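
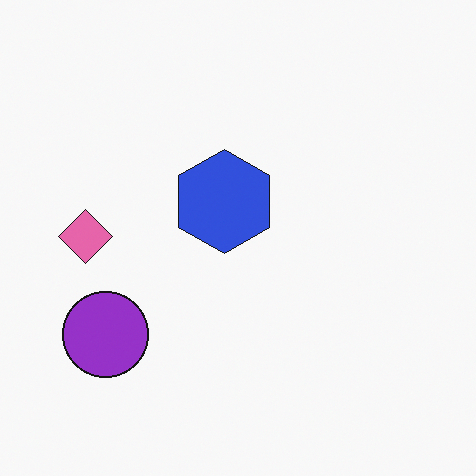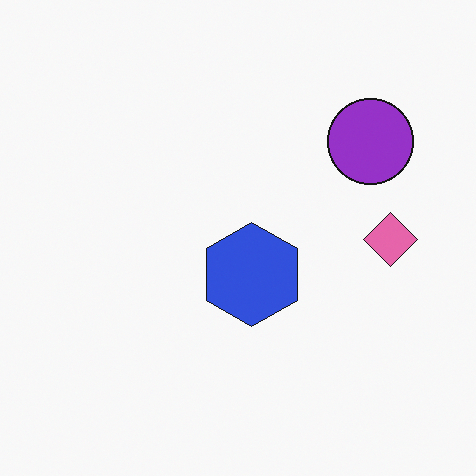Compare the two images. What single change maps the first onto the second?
The transformation is: rotated 180°.

The purple circle sits in the bottom-left of the first image and the top-right of the second — consistent with a whole-image 180° rotation.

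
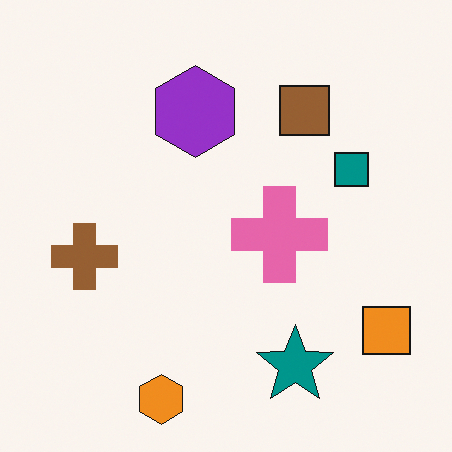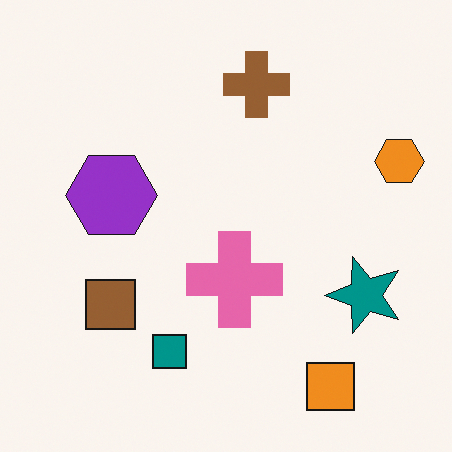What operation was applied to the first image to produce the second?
The image was transposed (reflected across the top-left ↔ bottom-right diagonal).

Shapes have swapped their row and column positions — what was in the top-right is now in the bottom-left — a diagonal reflection.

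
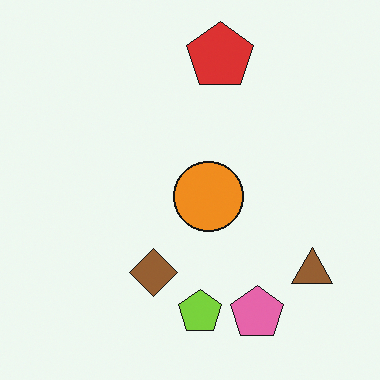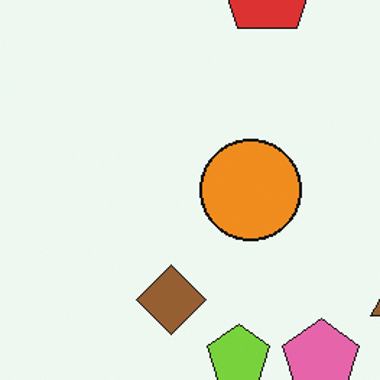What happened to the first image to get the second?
The image was cropped slightly and scaled back up.

The visible shapes are larger and the field of view is narrower; shapes near the original edges may be partly or wholly outside the frame — a crop-and-rescale.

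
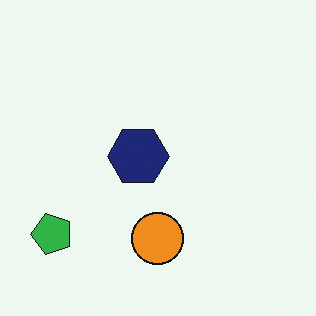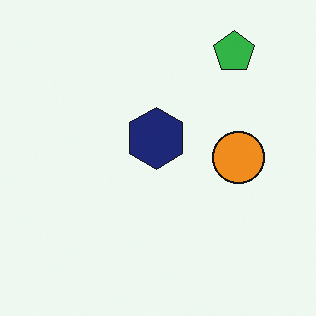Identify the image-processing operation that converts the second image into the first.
It was transposed (reflected across the top-left ↔ bottom-right diagonal).

Shapes have swapped their row and column positions — what was in the top-right is now in the bottom-left — a diagonal reflection.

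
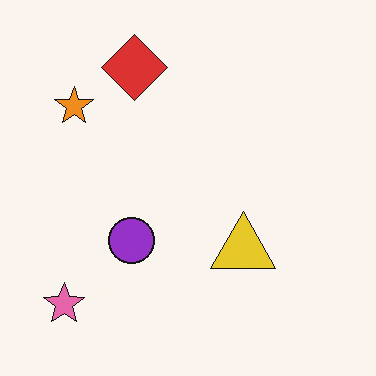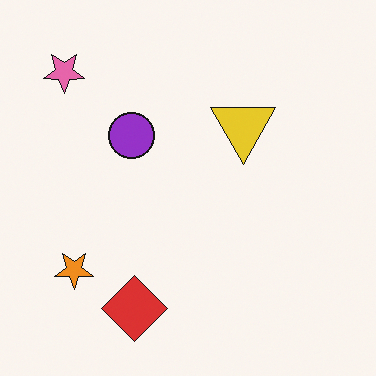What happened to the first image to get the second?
The image was flipped vertically (top ↔ bottom).

The red diamond is in the top of the first image and the bottom of the second — shapes on opposite sides of the horizontal midline have swapped in a mirror flip.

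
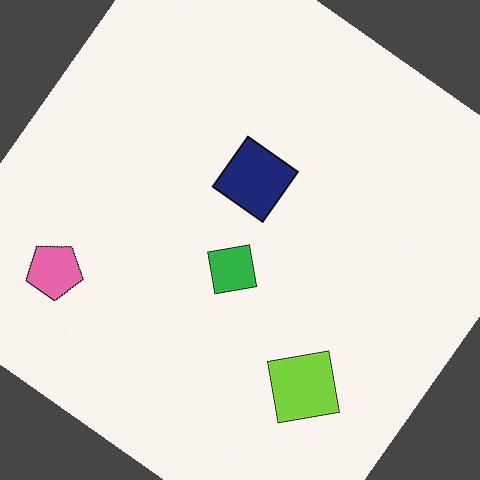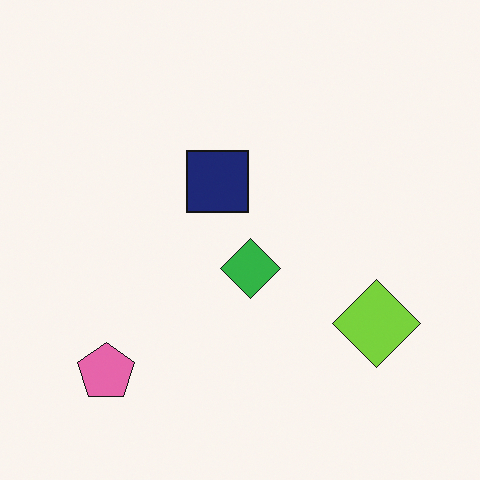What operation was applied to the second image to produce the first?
The first image is the second rotated clockwise by a large amount — several tens of degrees.

Every shape is tilted by the same angle and the image corners show triangular fill wedges — a whole-image rotation by a non-right angle.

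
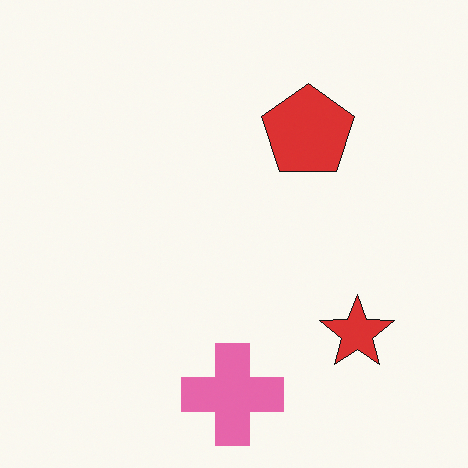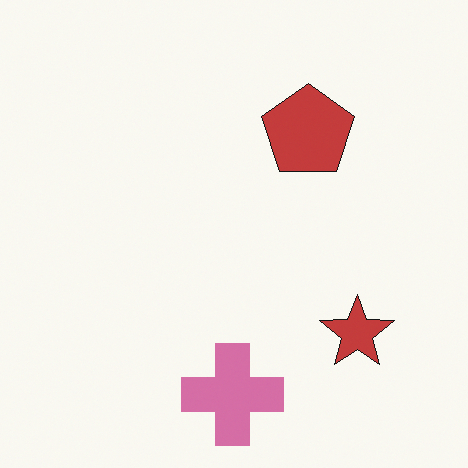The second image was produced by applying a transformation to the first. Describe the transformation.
Slightly desaturated.

All colors are more muted and greyish — a global saturation change.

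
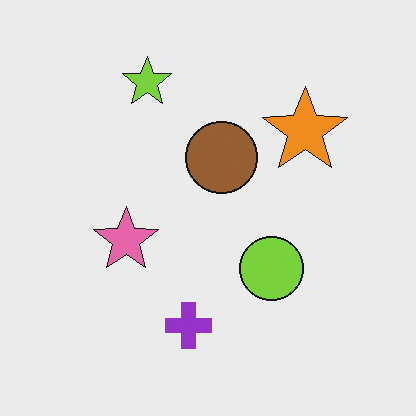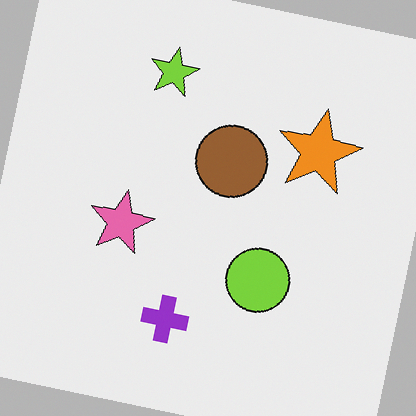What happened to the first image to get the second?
The transformation is: rotated clockwise by a small amount.

Every shape is tilted by the same angle and the image corners show triangular fill wedges — a whole-image rotation by a non-right angle.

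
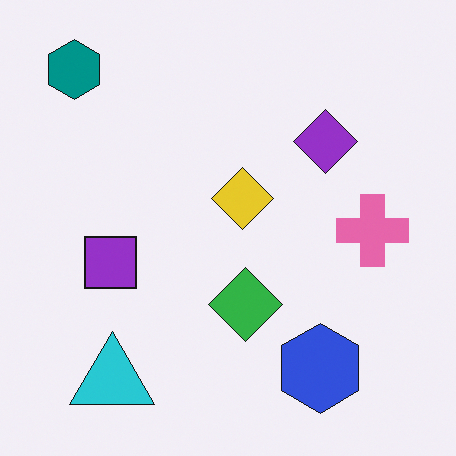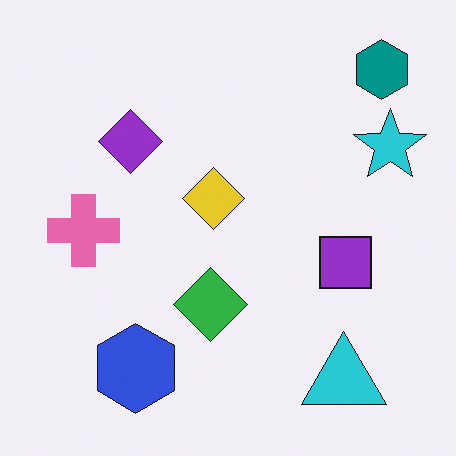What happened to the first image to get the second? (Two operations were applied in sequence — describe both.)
The transformation is: flipped horizontally (left ↔ right), then overlaid with an additional cyan star.

The teal hexagon is in the top-left of the first image and the top-right of the second — shapes on opposite sides of the vertical midline have swapped in a mirror flip. A cyan star appears in the second image that is absent from the first.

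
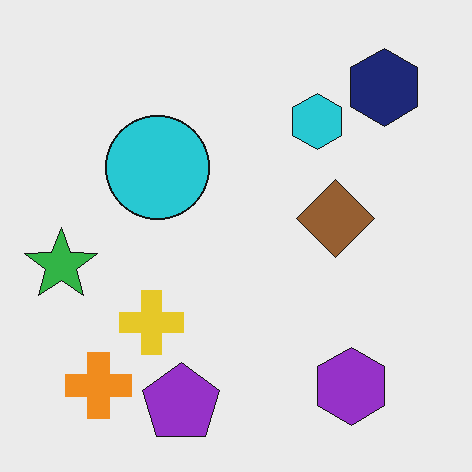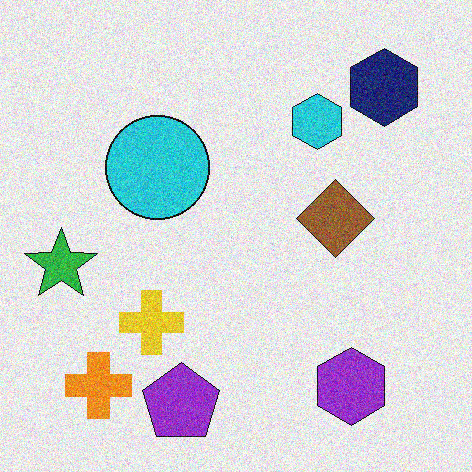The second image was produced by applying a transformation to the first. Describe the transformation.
The transformation is: degraded with visible gaussian noise.

Random speckle covers the whole image, including the flat background.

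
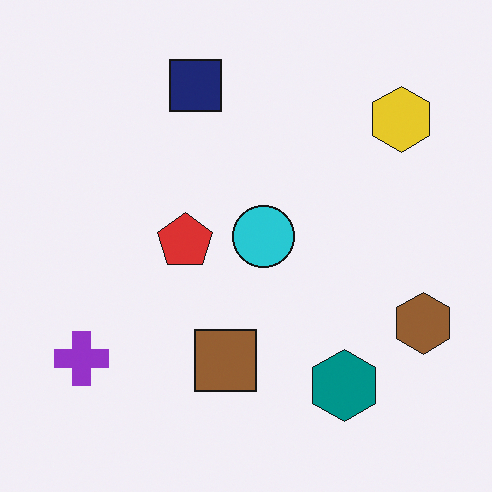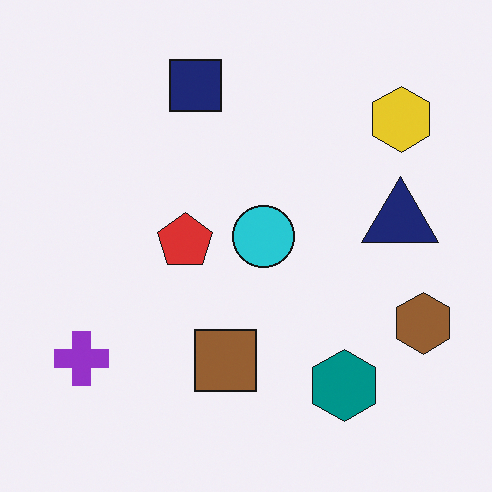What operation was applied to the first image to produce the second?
The transformation is: overlaid with an additional navy triangle.

A navy triangle appears in the second image that is absent from the first.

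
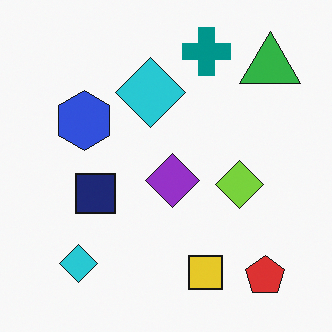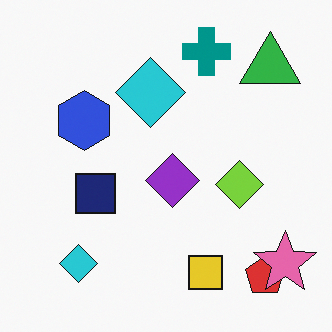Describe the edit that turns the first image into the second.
Overlaid with an additional pink star.

A pink star appears in the second image that is absent from the first.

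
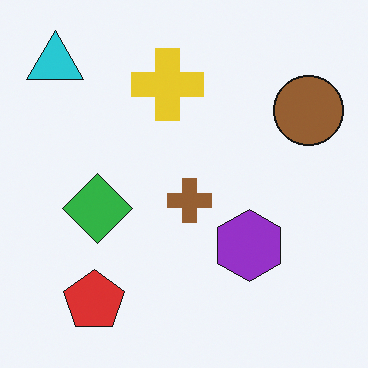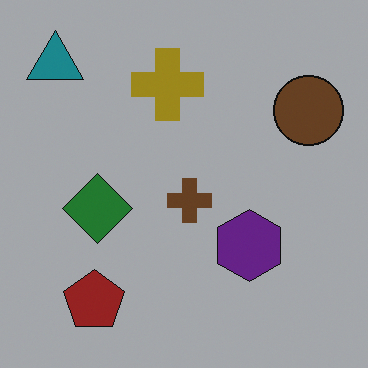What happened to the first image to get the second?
The second image is the first substantially darkened.

Every pixel — background and shapes alike — is uniformly darkened.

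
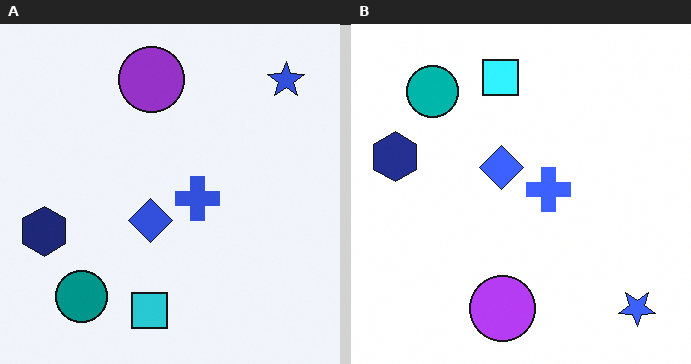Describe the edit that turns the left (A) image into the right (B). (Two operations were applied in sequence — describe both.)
The image was brightened a little, then flipped vertically (top ↔ bottom).

Every pixel — background and shapes alike — is uniformly brightened. The cyan square is in the bottom of the left (A) image and the top of the right (B) — shapes on opposite sides of the horizontal midline have swapped in a mirror flip.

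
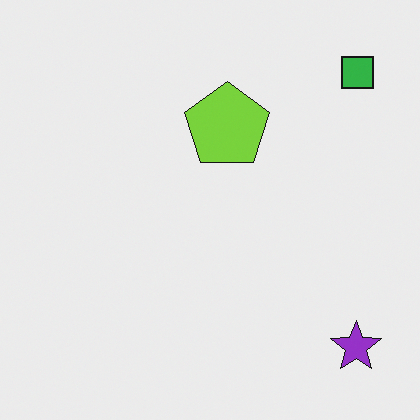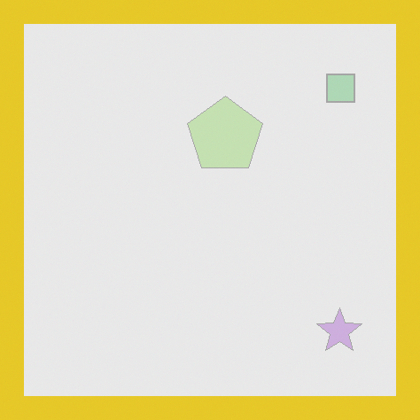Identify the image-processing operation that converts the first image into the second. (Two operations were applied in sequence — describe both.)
The image was given much lower contrast, then framed with a yellow border.

Tones are pushed toward mid-grey across the whole image — a global contrast change. A solid yellow frame runs around the edge of the second image, with the content slightly shrunk inside it.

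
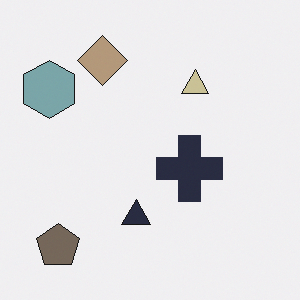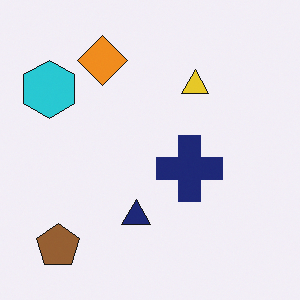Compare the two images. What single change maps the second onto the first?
The transformation is: heavily desaturated.

All colors are more muted and greyish — a global saturation change.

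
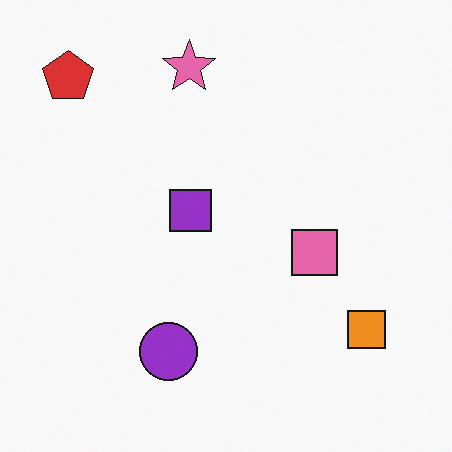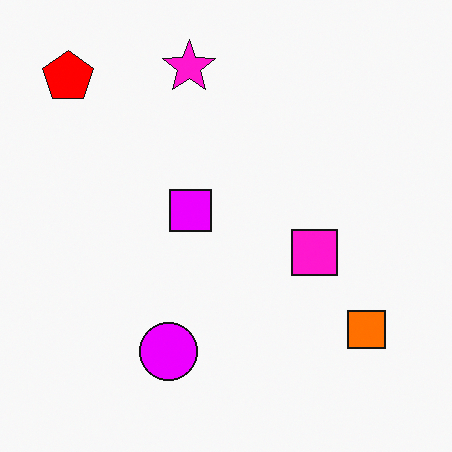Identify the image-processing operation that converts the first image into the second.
The transformation is: made much more vivid (saturation change).

All colors are more vivid — a global saturation change.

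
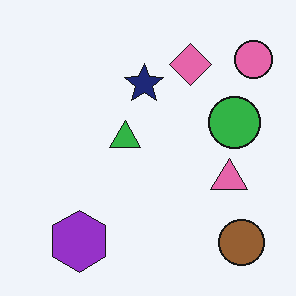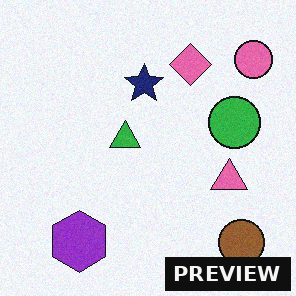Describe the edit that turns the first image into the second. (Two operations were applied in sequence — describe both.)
The image was degraded with light additive noise, then watermarked with the text "PREVIEW" in the lower-right corner.

Random speckle covers the whole image, including the flat background. A dark label reading "PREVIEW" appears in the lower-right corner.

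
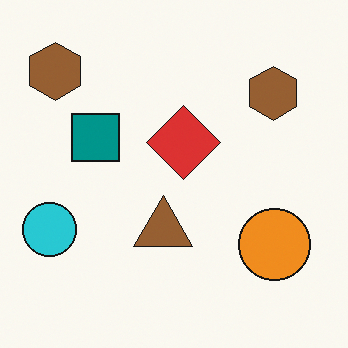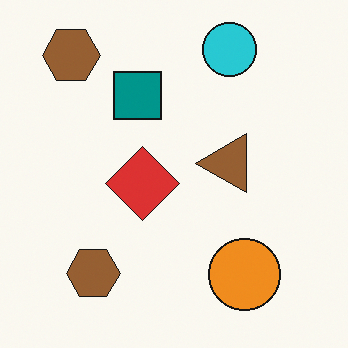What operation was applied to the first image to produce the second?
Transposed (reflected across the top-left ↔ bottom-right diagonal).

Shapes have swapped their row and column positions — what was in the top-right is now in the bottom-left — a diagonal reflection.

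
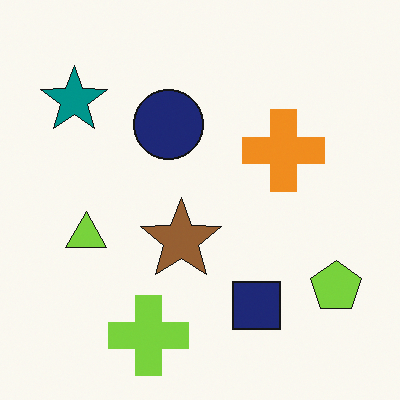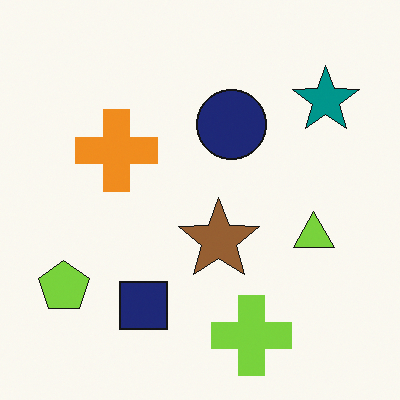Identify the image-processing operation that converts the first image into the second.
Flipped horizontally (left ↔ right).

The lime pentagon is in the bottom-right of the first image and the bottom-left of the second — shapes on opposite sides of the vertical midline have swapped in a mirror flip.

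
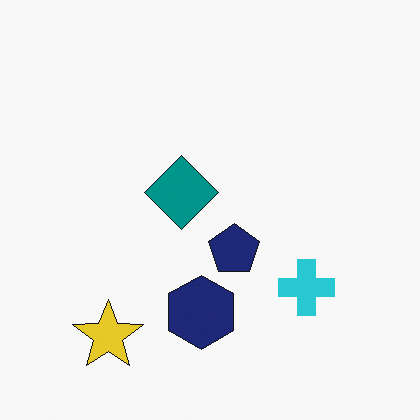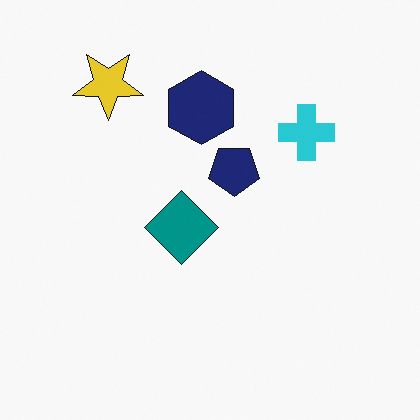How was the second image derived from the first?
Flipped vertically (top ↔ bottom).

The yellow star is in the bottom-left of the first image and the top-left of the second — shapes on opposite sides of the horizontal midline have swapped in a mirror flip.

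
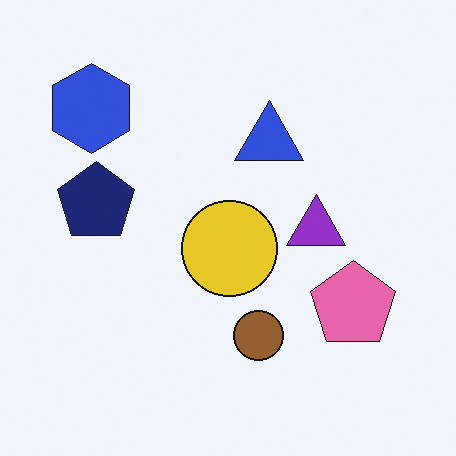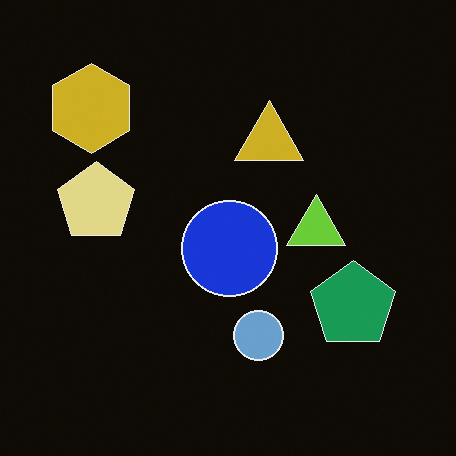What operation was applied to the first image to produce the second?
The image was color-inverted (negative).

The light background has become dark and every shape's color is its complement — a photographic negative.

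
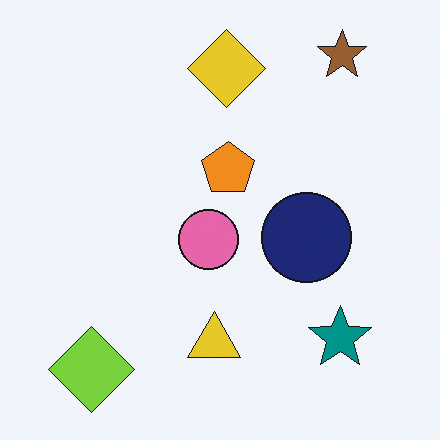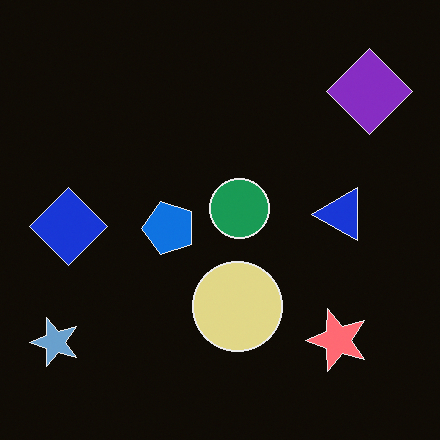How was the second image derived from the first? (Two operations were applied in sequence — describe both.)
The second image is the first color-inverted (negative), then transposed (reflected across the top-left ↔ bottom-right diagonal).

The light background has become dark and every shape's color is its complement — a photographic negative. Shapes have swapped their row and column positions — what was in the top-right is now in the bottom-left — a diagonal reflection.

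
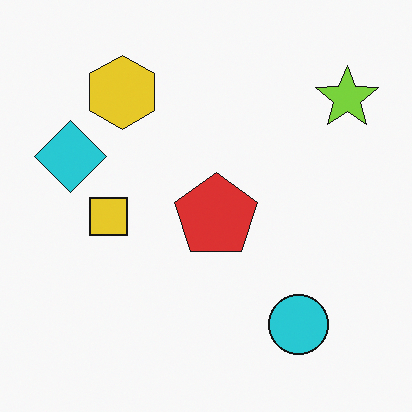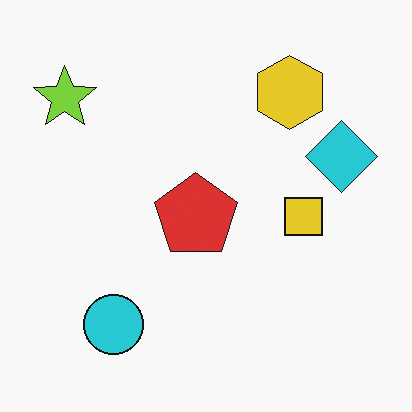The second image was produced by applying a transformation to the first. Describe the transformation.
The image was flipped horizontally (left ↔ right).

The lime star is in the top-right of the first image and the top-left of the second — shapes on opposite sides of the vertical midline have swapped in a mirror flip.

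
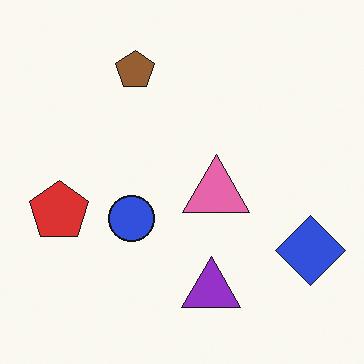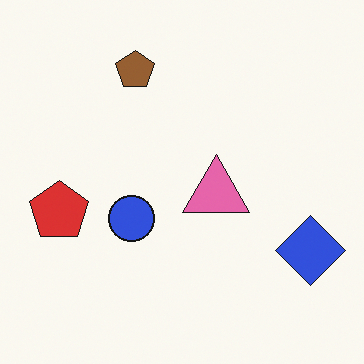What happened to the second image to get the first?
This is the original image overlaid with an additional purple triangle.

A purple triangle appears in the first image that is absent from the second.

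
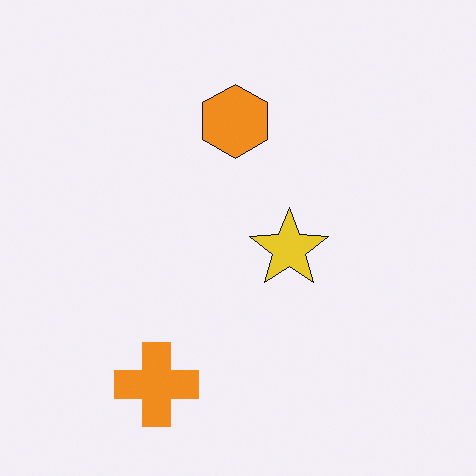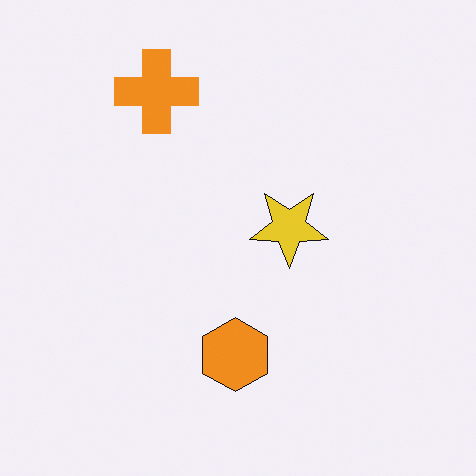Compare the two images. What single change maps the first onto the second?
The transformation is: flipped vertically (top ↔ bottom).

The orange cross is in the bottom-left of the first image and the top-left of the second — shapes on opposite sides of the horizontal midline have swapped in a mirror flip.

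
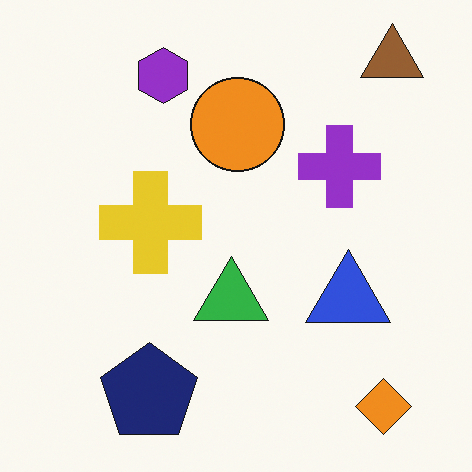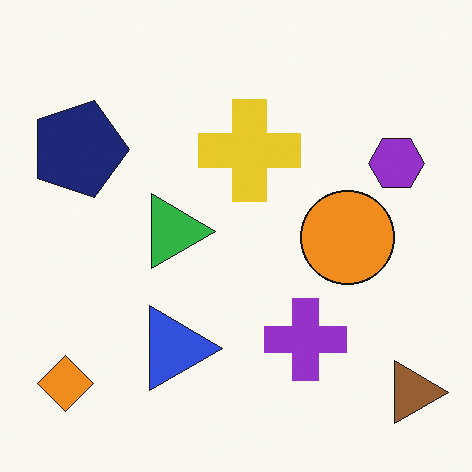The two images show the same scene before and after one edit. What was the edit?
The transformation is: rotated 90° clockwise.

The brown triangle sits in the top-right of the first image and the bottom-right of the second — consistent with a whole-image 90° clockwise rotation.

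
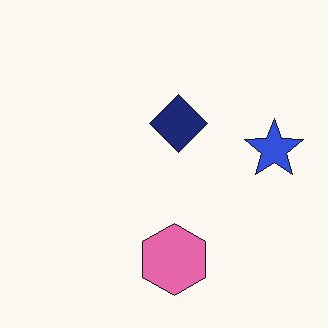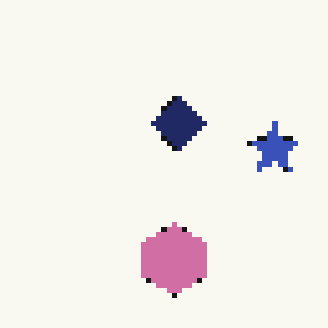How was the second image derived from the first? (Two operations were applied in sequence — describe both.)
The transformation is: lightly pixelated (a mild mosaic effect), then slightly desaturated.

Shapes are reduced to large square blocks; fine edges and outlines are lost — a downscale-then-upscale (mosaic) effect. All colors are more muted and greyish — a global saturation change.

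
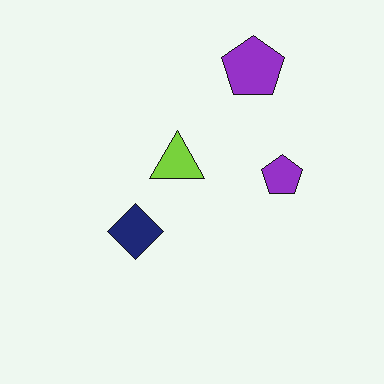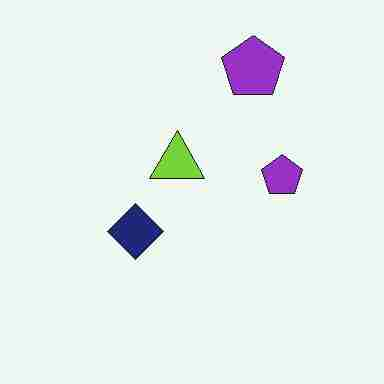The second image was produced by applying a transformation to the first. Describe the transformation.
Heavily JPEG-compressed with obvious blocking artifacts.

Blocky 8×8 compression artifacts appear around shape edges and the flat background shows ringing — characteristic JPEG degradation.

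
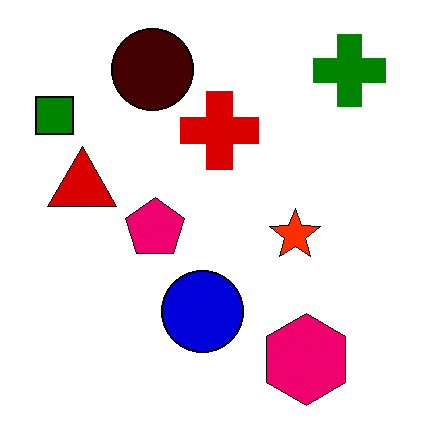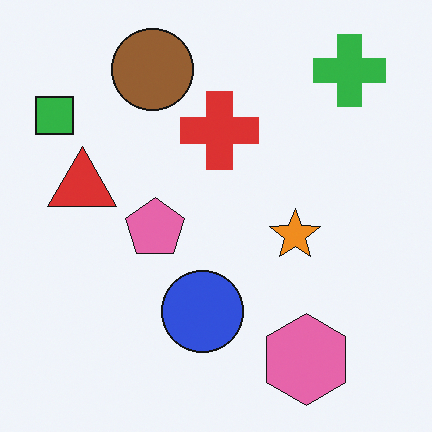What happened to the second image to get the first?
The transformation is: given much higher contrast.

Tones are pushed away from mid-grey across the whole image — a global contrast change.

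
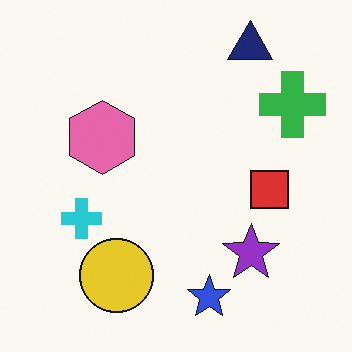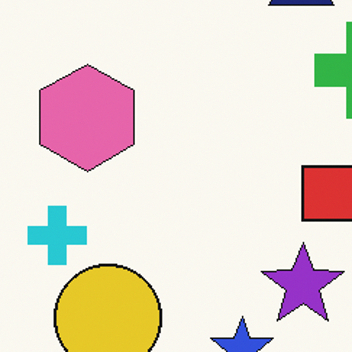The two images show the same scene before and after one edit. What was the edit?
The transformation is: cropped to a modestly smaller region and rescaled.

The visible shapes are larger and the field of view is narrower; shapes near the original edges may be partly or wholly outside the frame — a crop-and-rescale.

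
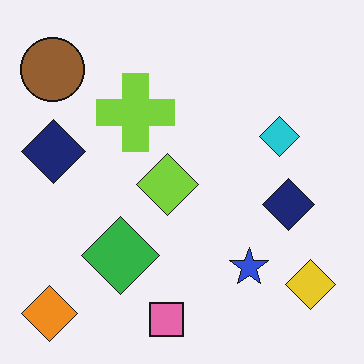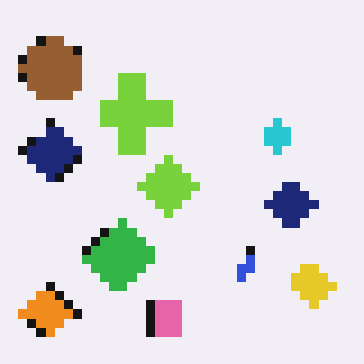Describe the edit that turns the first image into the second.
It was heavily pixelated into large blocks.

Shapes are reduced to large square blocks; fine edges and outlines are lost — a downscale-then-upscale (mosaic) effect.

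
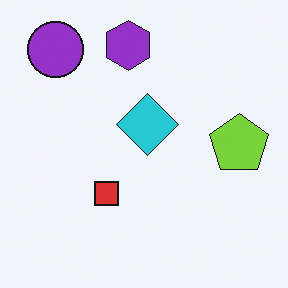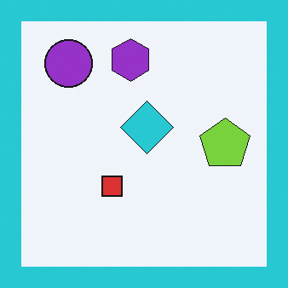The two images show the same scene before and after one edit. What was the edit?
Framed with a cyan border.

A solid cyan frame runs around the edge of the second image, with the content slightly shrunk inside it.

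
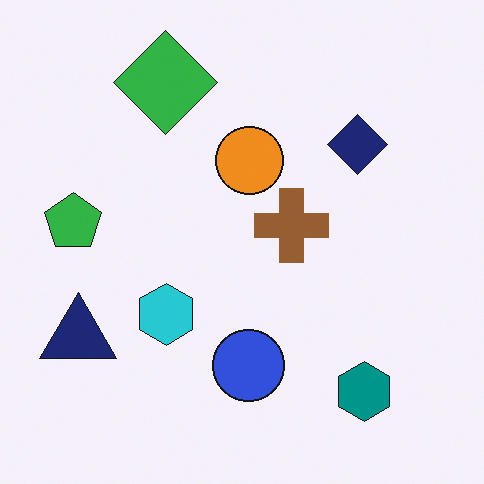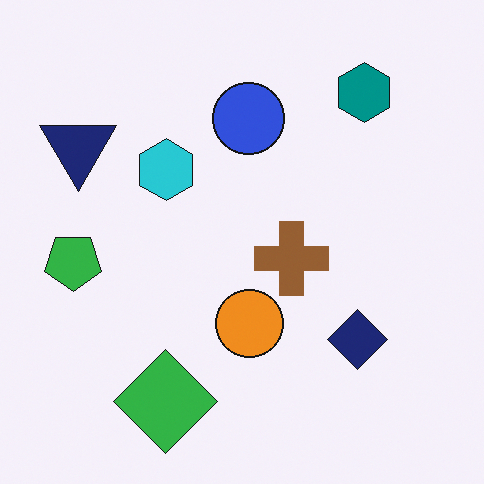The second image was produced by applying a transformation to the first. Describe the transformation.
The second image is the first flipped vertically (top ↔ bottom).

The green diamond is in the top of the first image and the bottom of the second — shapes on opposite sides of the horizontal midline have swapped in a mirror flip.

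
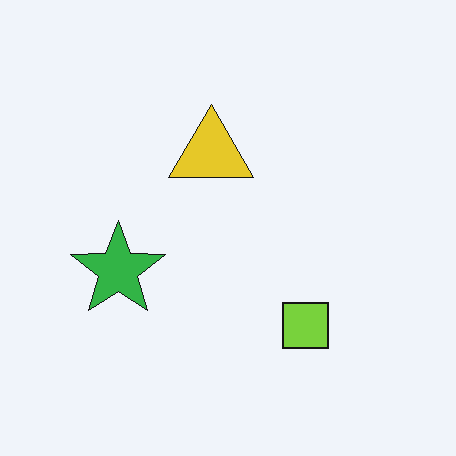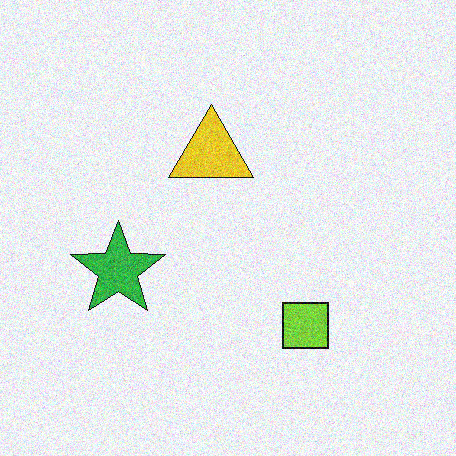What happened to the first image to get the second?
The transformation is: degraded with moderate additive noise.

Random speckle covers the whole image, including the flat background.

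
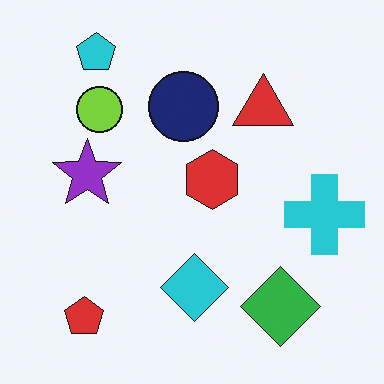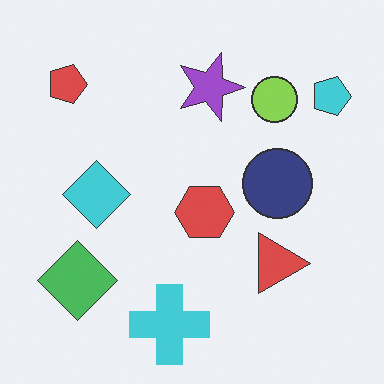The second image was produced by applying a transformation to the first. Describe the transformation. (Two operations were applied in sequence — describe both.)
The transformation is: rotated 90° clockwise, then given slightly reduced contrast.

The cyan pentagon sits in the top-left of the first image and the top-right of the second — consistent with a whole-image 90° clockwise rotation. Tones are pushed toward mid-grey across the whole image — a global contrast change.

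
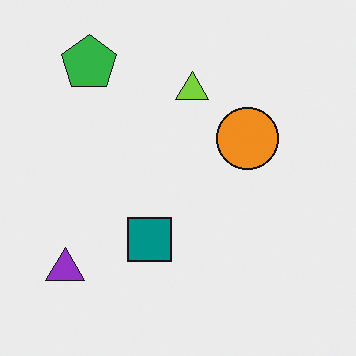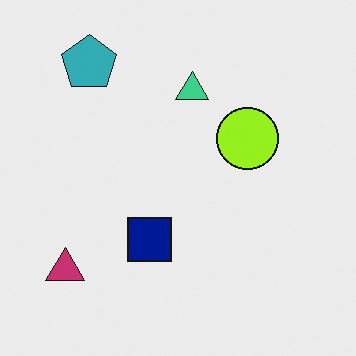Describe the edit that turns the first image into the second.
It was hue-shifted slightly.

Every shape's color has rotated by the same amount around the hue wheel — a uniform hue shift.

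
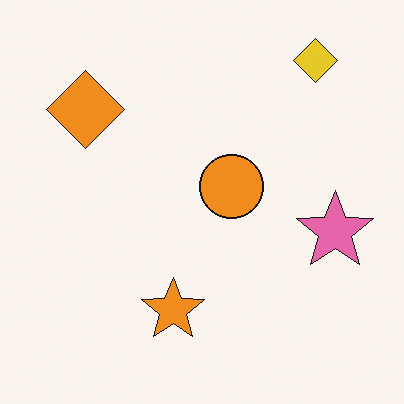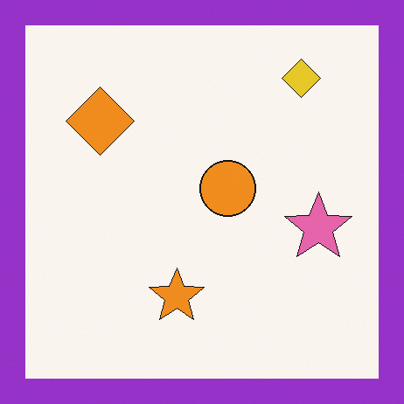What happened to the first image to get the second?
The second image is the first framed with a purple border.

A solid purple frame runs around the edge of the second image, with the content slightly shrunk inside it.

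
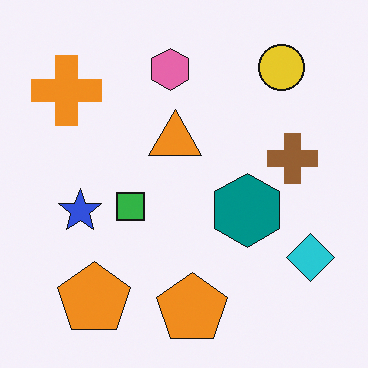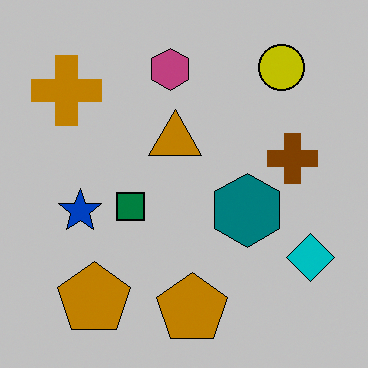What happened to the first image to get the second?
The second image is the first aggressively posterized.

Each flat color has snapped to a coarser quantized level — most visibly, the near-white background has dropped to a flat grey.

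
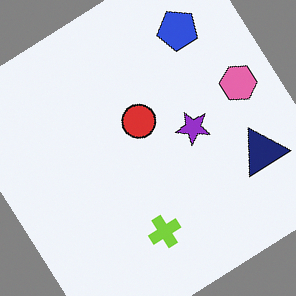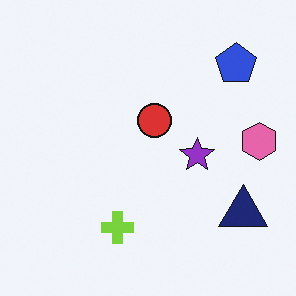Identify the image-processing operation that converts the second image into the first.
The transformation is: rotated counter-clockwise by a large amount — several tens of degrees.

Every shape is tilted by the same angle and the image corners show triangular fill wedges — a whole-image rotation by a non-right angle.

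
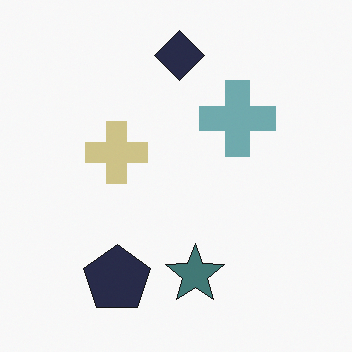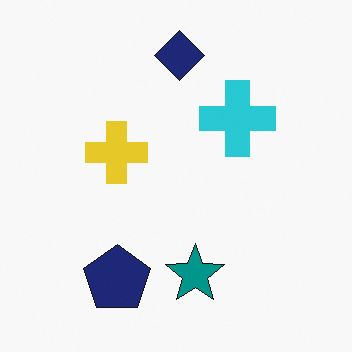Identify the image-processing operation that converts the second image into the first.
The transformation is: made much more muted (saturation change).

All colors are more muted and greyish — a global saturation change.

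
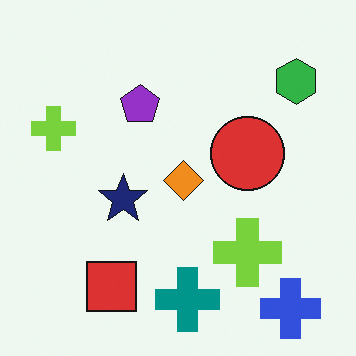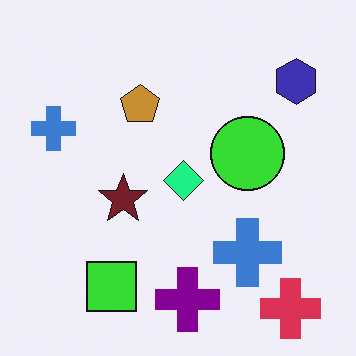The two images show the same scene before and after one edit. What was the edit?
The transformation is: hue-shifted noticeably.

Every shape's color has rotated by the same amount around the hue wheel — a uniform hue shift.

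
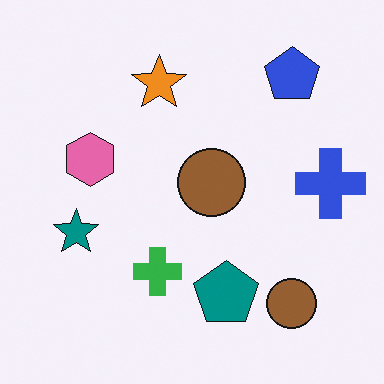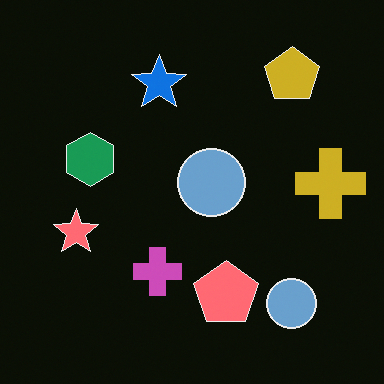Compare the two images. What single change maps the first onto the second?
The image was color-inverted (negative).

The light background has become dark and every shape's color is its complement — a photographic negative.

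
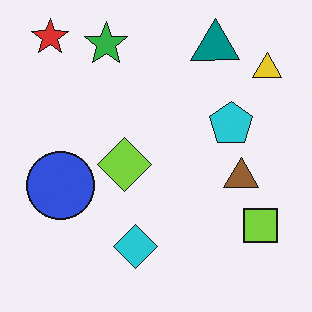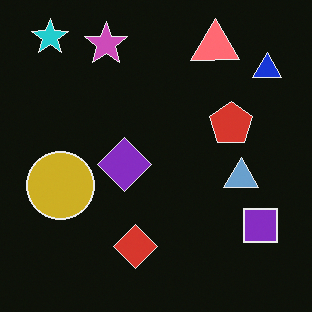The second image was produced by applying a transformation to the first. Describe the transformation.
The transformation is: color-inverted (negative).

The light background has become dark and every shape's color is its complement — a photographic negative.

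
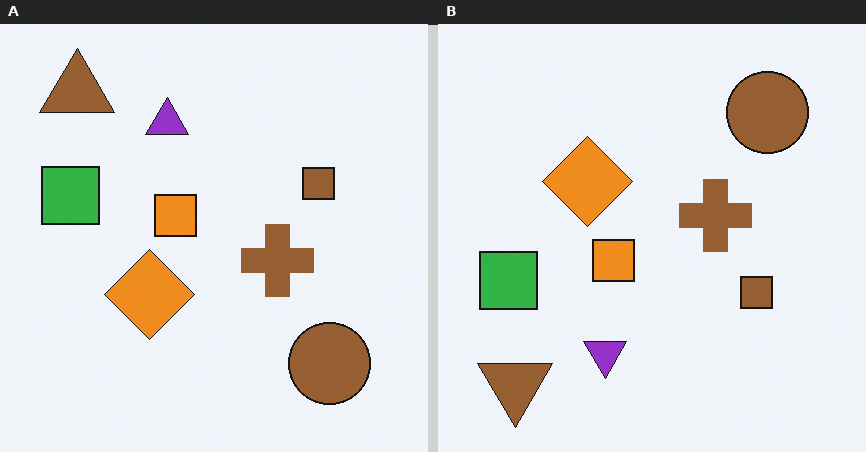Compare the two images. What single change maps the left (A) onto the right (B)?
The image was flipped vertically (top ↔ bottom).

The brown triangle is in the top-left of the left (A) image and the bottom-left of the right (B) — shapes on opposite sides of the horizontal midline have swapped in a mirror flip.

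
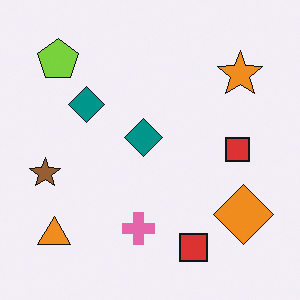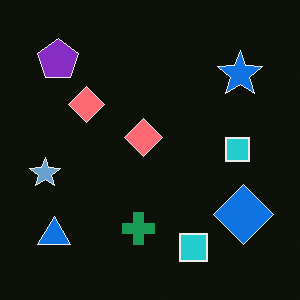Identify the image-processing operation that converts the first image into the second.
The image was color-inverted (negative).

The light background has become dark and every shape's color is its complement — a photographic negative.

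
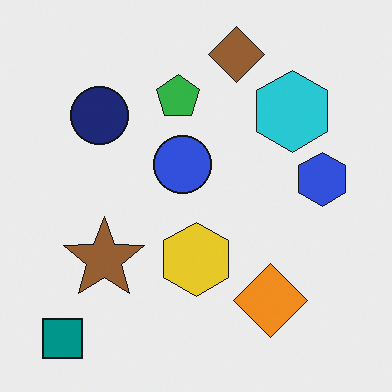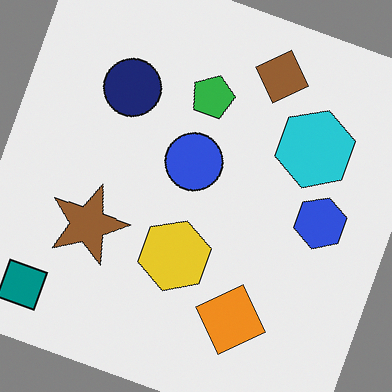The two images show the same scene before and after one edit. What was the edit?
The image was rotated clockwise by a moderate amount.

Every shape is tilted by the same angle and the image corners show triangular fill wedges — a whole-image rotation by a non-right angle.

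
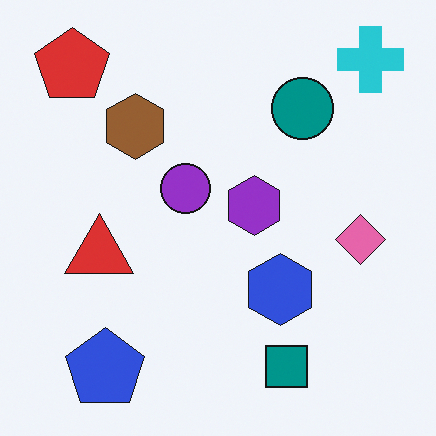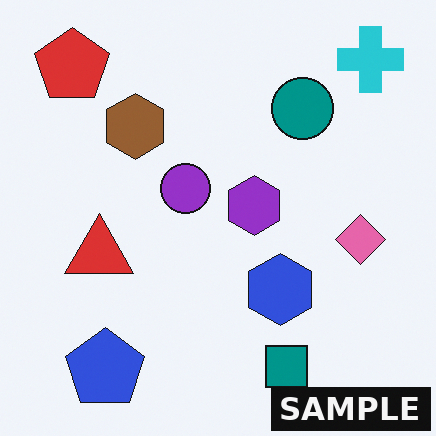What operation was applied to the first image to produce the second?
The transformation is: watermarked with the text "SAMPLE" in the lower-right corner.

A dark label reading "SAMPLE" appears in the lower-right corner.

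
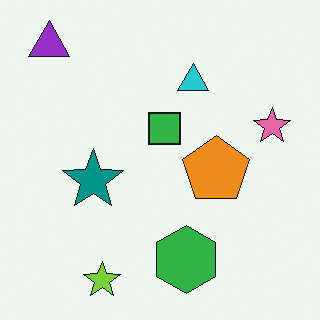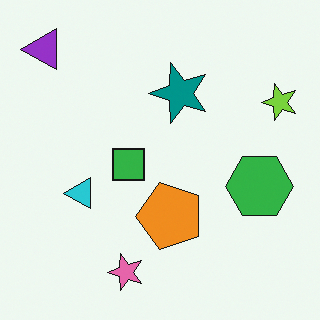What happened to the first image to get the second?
The transformation is: transposed (reflected across the top-left ↔ bottom-right diagonal).

Shapes have swapped their row and column positions — what was in the top-right is now in the bottom-left — a diagonal reflection.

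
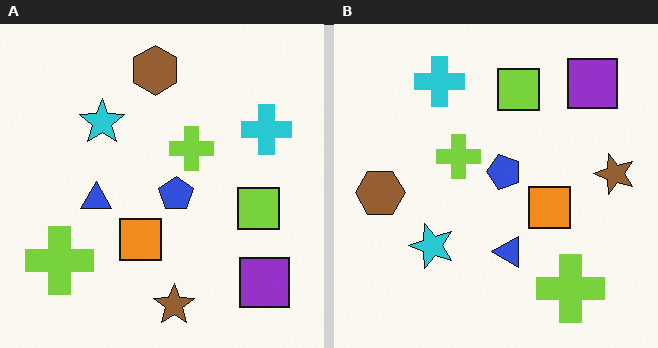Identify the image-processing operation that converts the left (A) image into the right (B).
This is the original image rotated 90° counter-clockwise.

The purple square sits in the bottom-right of the left (A) image and the top-right of the right (B) — consistent with a whole-image 90° counter-clockwise rotation.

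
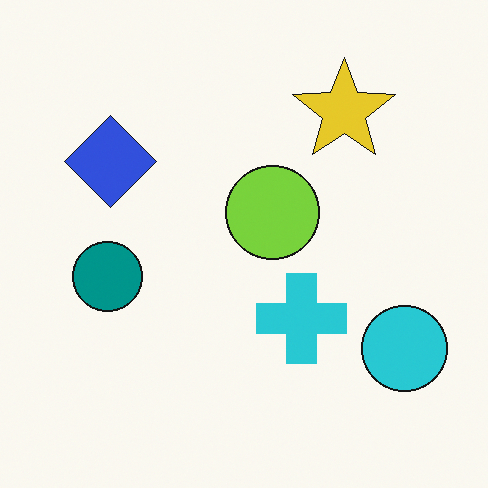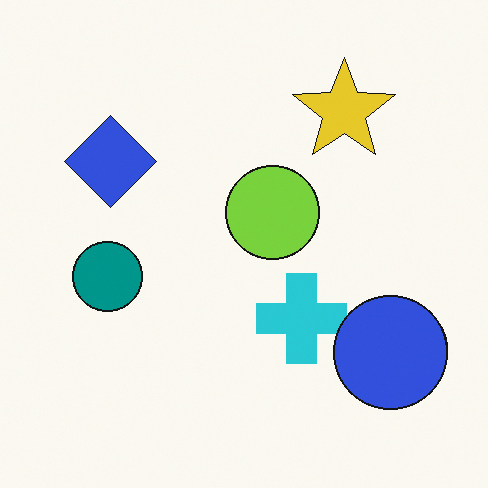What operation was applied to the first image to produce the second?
The second image is the first overlaid with an additional blue circle.

A blue circle appears in the second image that is absent from the first.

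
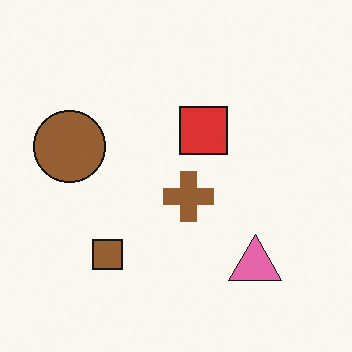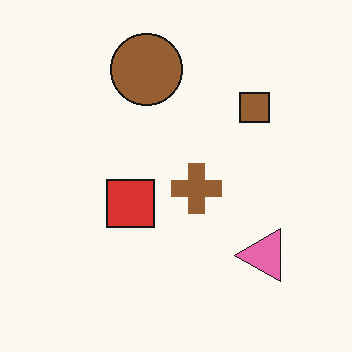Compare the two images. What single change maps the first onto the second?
Transposed (reflected across the top-left ↔ bottom-right diagonal).

Shapes have swapped their row and column positions — what was in the top-right is now in the bottom-left — a diagonal reflection.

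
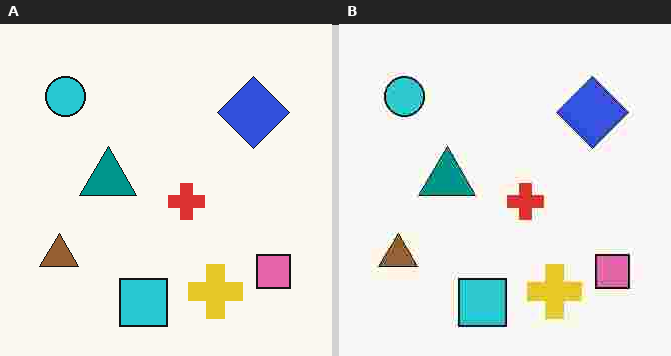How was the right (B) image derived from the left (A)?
Degraded with heavy JPEG compression.

Blocky 8×8 compression artifacts appear around shape edges and the flat background shows ringing — characteristic JPEG degradation.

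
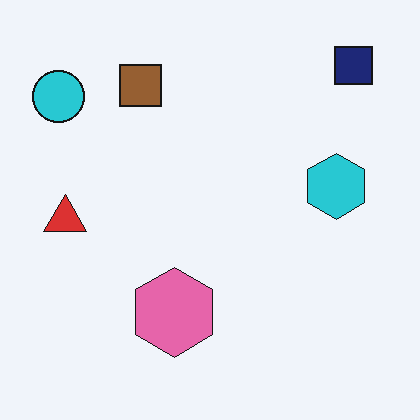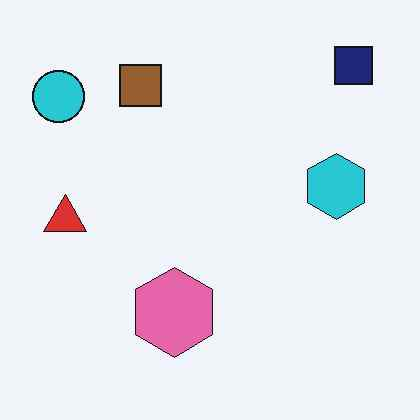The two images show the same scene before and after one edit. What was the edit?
It was JPEG-compressed with visible artifacts.

Blocky 8×8 compression artifacts appear around shape edges and the flat background shows ringing — characteristic JPEG degradation.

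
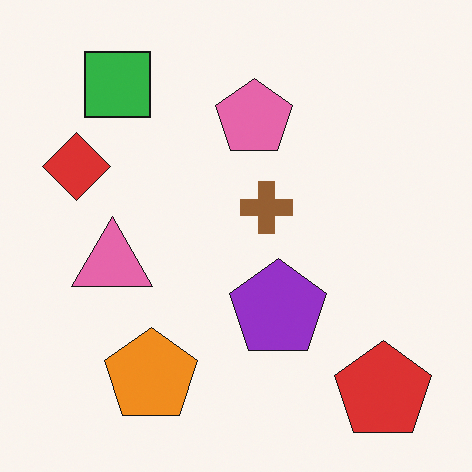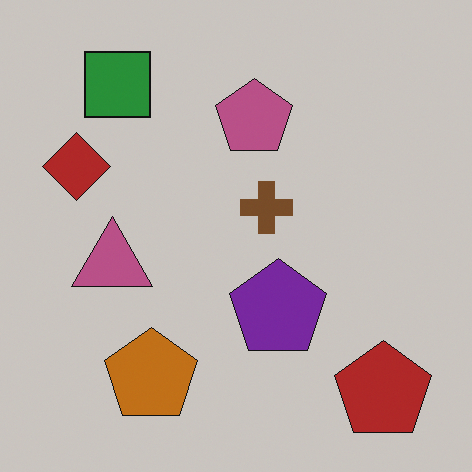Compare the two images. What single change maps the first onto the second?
The second image is the first slightly darkened.

Every pixel — background and shapes alike — is uniformly darkened.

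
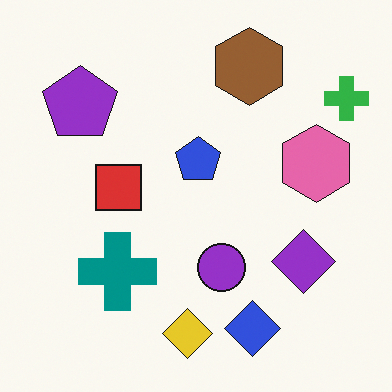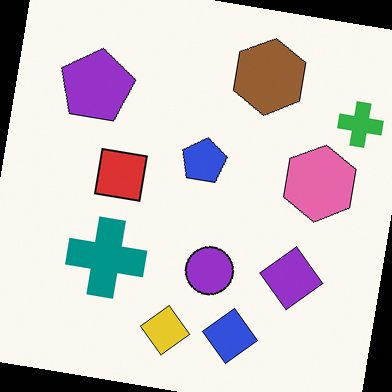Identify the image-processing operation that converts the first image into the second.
Rotated clockwise by a small amount.

Every shape is tilted by the same angle and the image corners show triangular fill wedges — a whole-image rotation by a non-right angle.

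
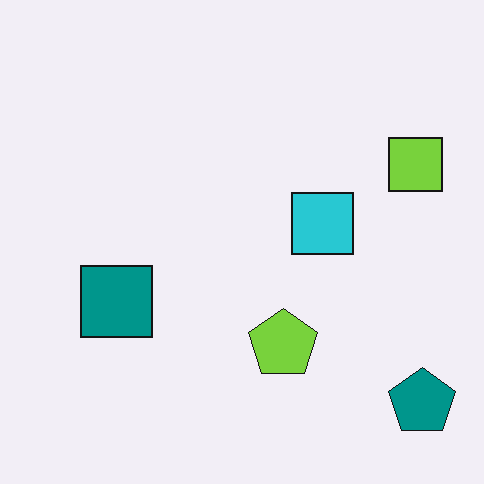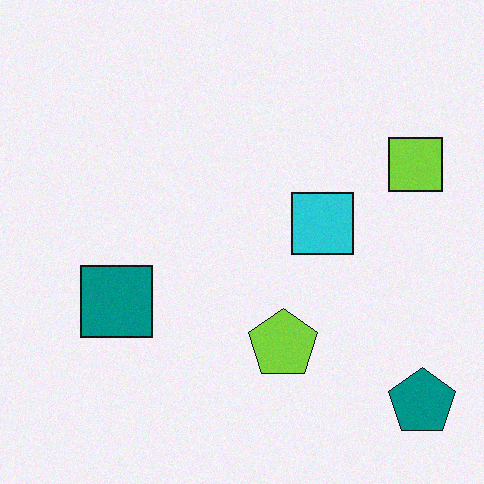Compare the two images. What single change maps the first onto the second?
Degraded with subtle gaussian noise.

Random speckle covers the whole image, including the flat background.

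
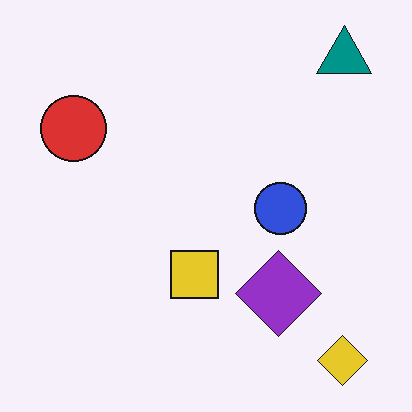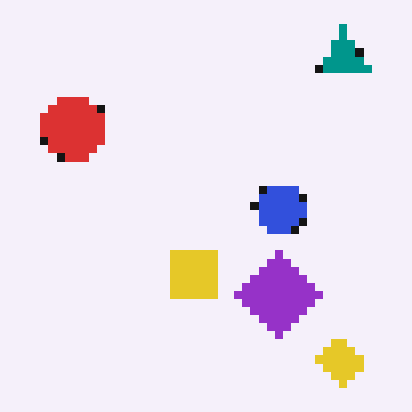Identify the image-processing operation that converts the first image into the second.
The second image is the first pixelated into visible square blocks.

Shapes are reduced to large square blocks; fine edges and outlines are lost — a downscale-then-upscale (mosaic) effect.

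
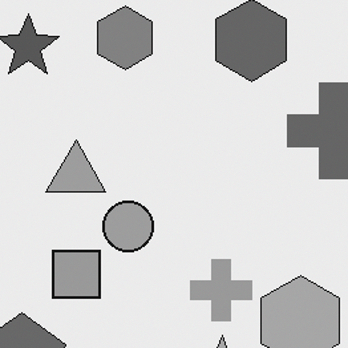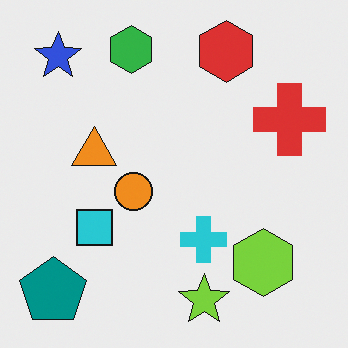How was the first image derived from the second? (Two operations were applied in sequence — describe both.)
The transformation is: converted to grayscale, then cropped to a modestly smaller region and rescaled.

All color is removed — every shape is now a shade of grey. The visible shapes are larger and the field of view is narrower; shapes near the original edges may be partly or wholly outside the frame — a crop-and-rescale.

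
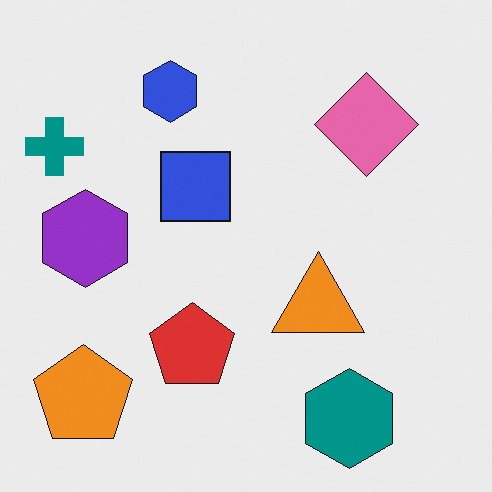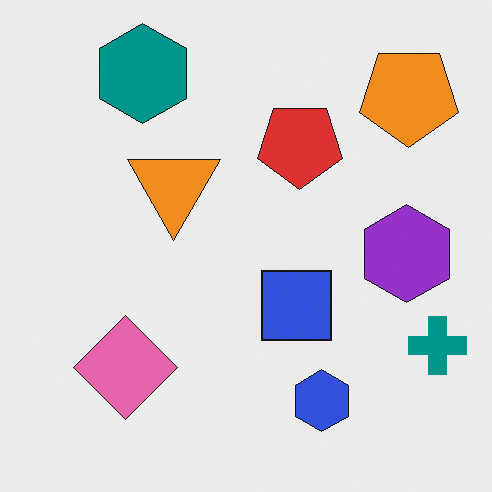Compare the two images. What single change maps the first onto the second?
The second image is the first rotated 180°.

The orange pentagon sits in the bottom-left of the first image and the top-right of the second — consistent with a whole-image 180° rotation.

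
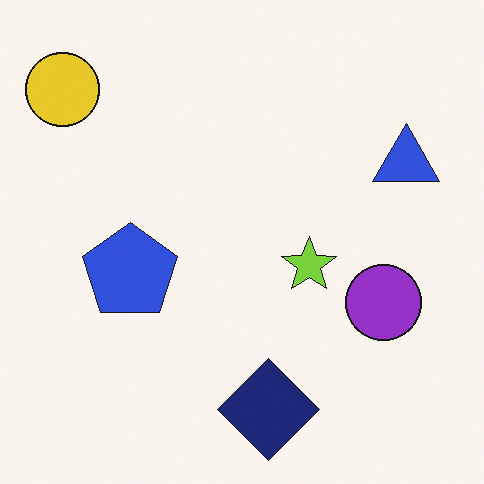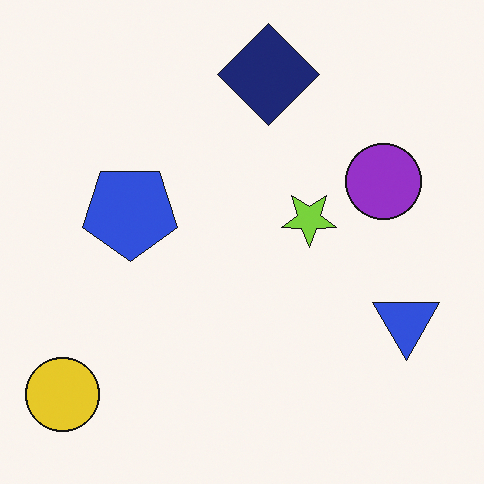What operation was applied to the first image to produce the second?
Flipped vertically (top ↔ bottom).

The navy diamond is in the bottom of the first image and the top of the second — shapes on opposite sides of the horizontal midline have swapped in a mirror flip.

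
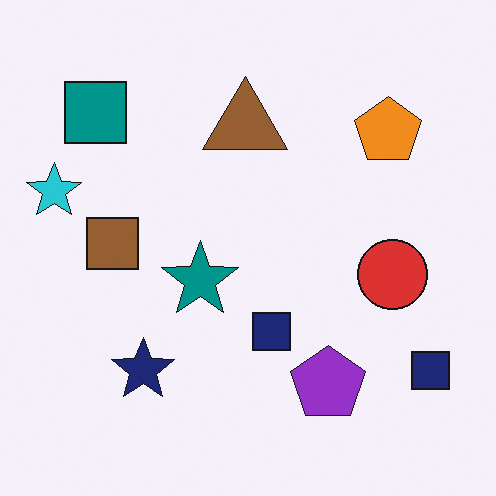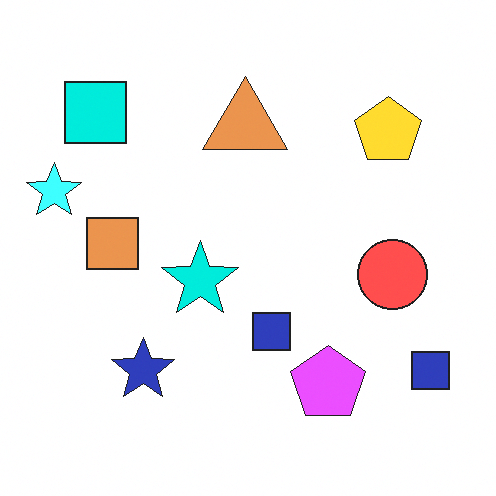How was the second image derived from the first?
This is the original image brightened a lot.

Every pixel — background and shapes alike — is uniformly brightened.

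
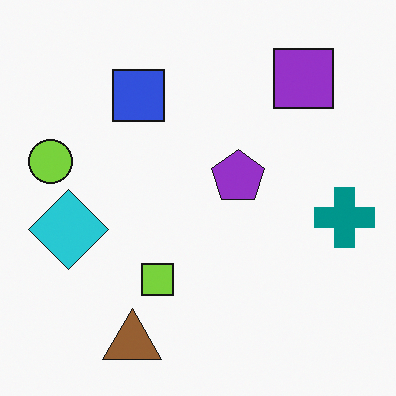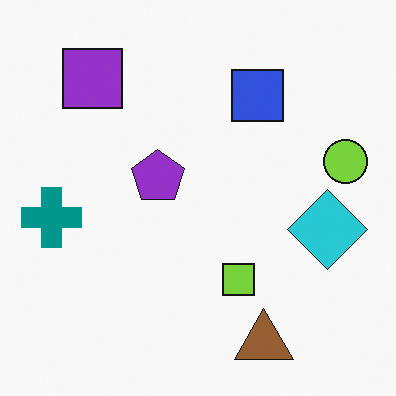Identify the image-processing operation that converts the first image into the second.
It was flipped horizontally (left ↔ right).

The lime circle is in the left of the first image and the right of the second — shapes on opposite sides of the vertical midline have swapped in a mirror flip.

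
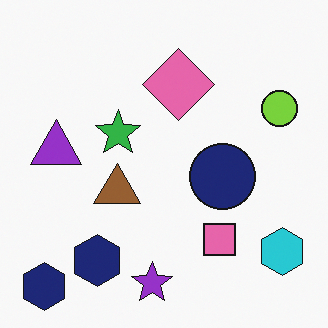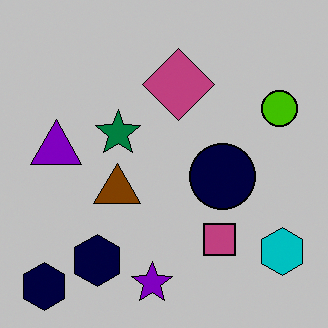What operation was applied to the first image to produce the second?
This is the original image aggressively posterized.

Each flat color has snapped to a coarser quantized level — most visibly, the near-white background has dropped to a flat grey.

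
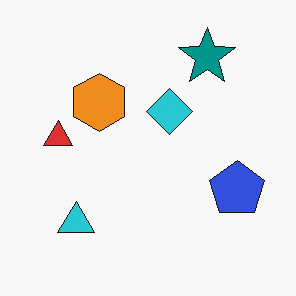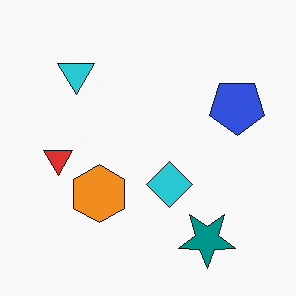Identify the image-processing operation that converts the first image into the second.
The transformation is: flipped vertically (top ↔ bottom).

The teal star is in the top-right of the first image and the bottom-right of the second — shapes on opposite sides of the horizontal midline have swapped in a mirror flip.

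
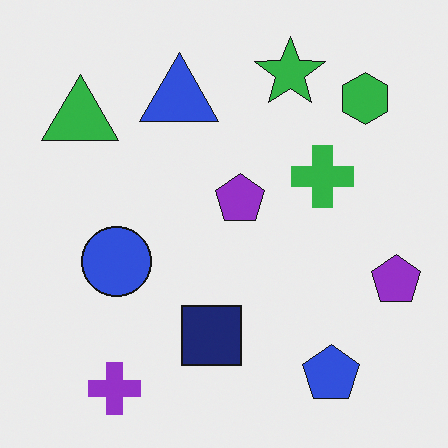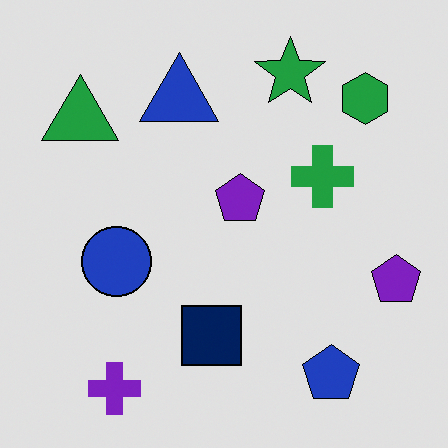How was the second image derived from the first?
It was posterized to a reduced palette.

Each flat color has snapped to a coarser quantized level — most visibly, the near-white background has dropped to a flat grey.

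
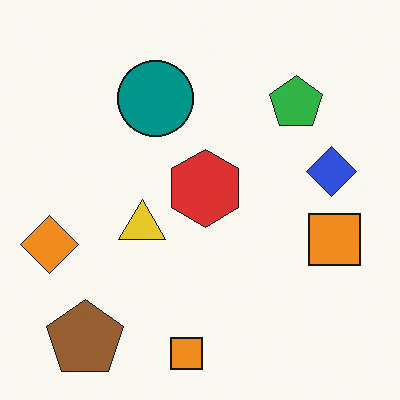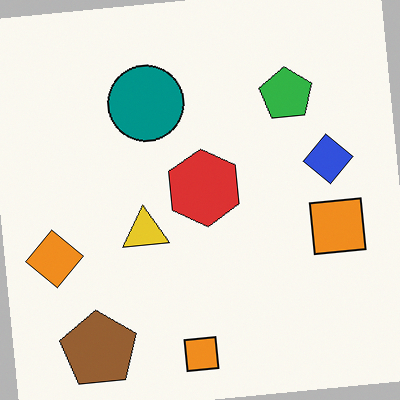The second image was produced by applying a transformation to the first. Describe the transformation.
The transformation is: rotated counter-clockwise by a slight angle.

Every shape is tilted by the same angle and the image corners show triangular fill wedges — a whole-image rotation by a non-right angle.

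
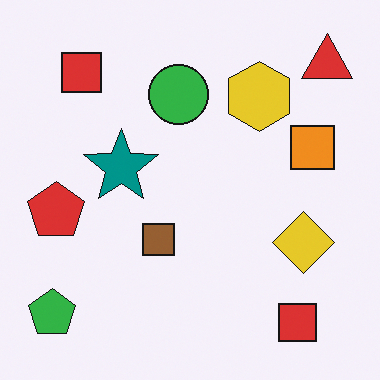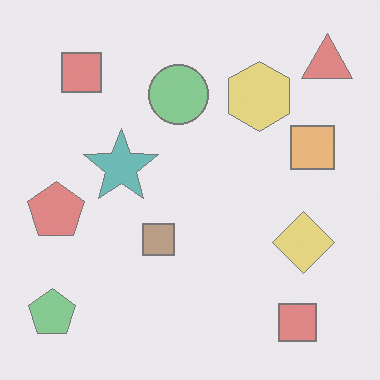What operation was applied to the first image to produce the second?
It was given much lower contrast.

Tones are pushed toward mid-grey across the whole image — a global contrast change.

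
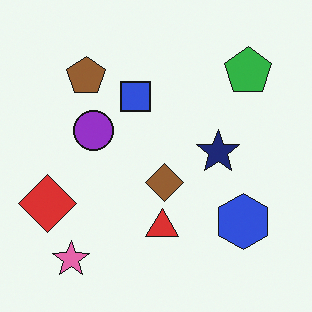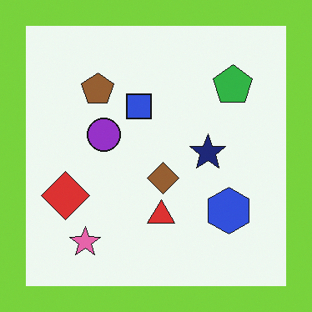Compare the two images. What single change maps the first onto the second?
The image was framed with a lime border.

A solid lime frame runs around the edge of the second image, with the content slightly shrunk inside it.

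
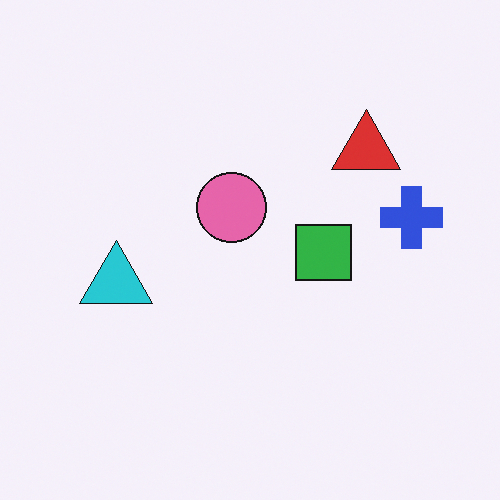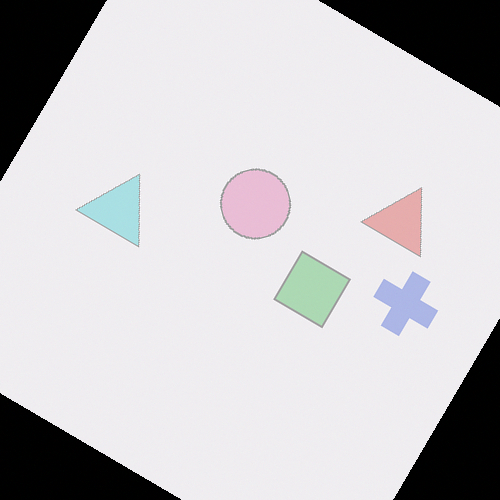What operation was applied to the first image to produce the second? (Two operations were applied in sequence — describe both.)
Washed out (contrast reduced), then rotated clockwise by a large amount — several tens of degrees.

Tones are pushed toward mid-grey across the whole image — a global contrast change. Every shape is tilted by the same angle and the image corners show triangular fill wedges — a whole-image rotation by a non-right angle.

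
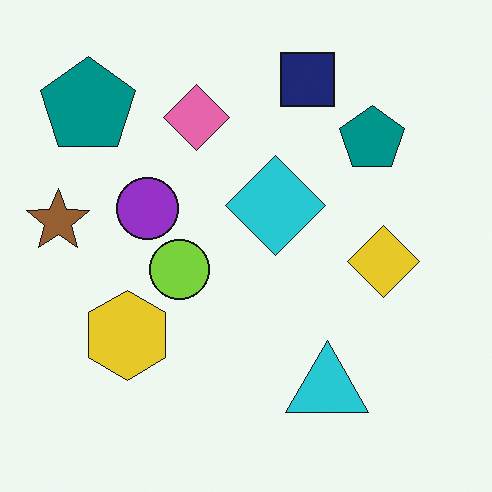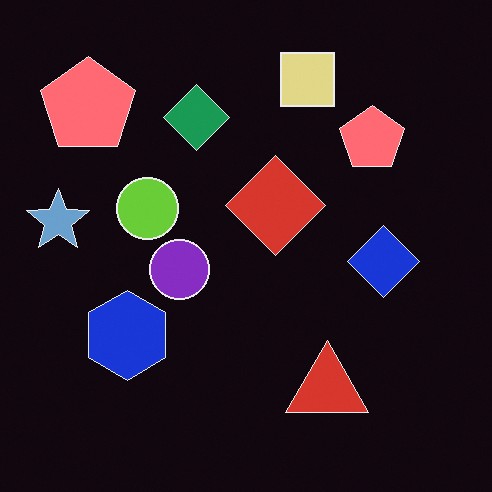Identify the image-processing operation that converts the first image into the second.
This is the original image color-inverted (negative).

The light background has become dark and every shape's color is its complement — a photographic negative.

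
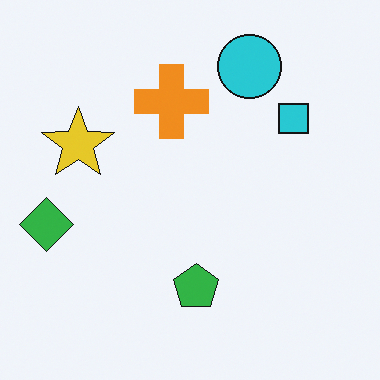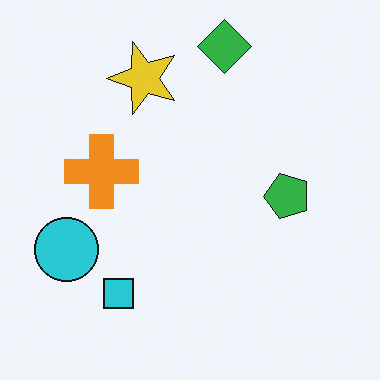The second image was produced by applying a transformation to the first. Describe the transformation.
The image was transposed (reflected across the top-left ↔ bottom-right diagonal).

Shapes have swapped their row and column positions — what was in the top-right is now in the bottom-left — a diagonal reflection.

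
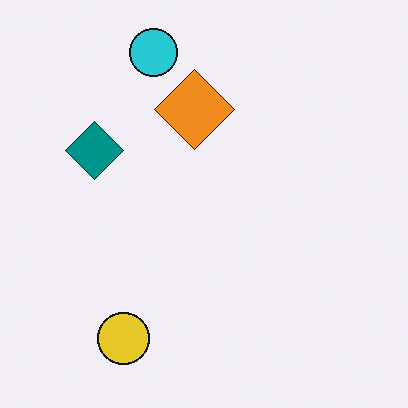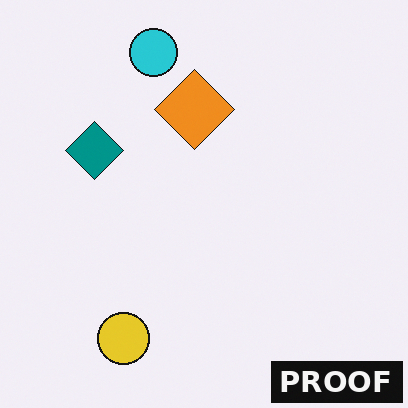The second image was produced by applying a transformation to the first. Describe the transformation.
It was watermarked with the text "PROOF" in the lower-right corner.

A dark label reading "PROOF" appears in the lower-right corner.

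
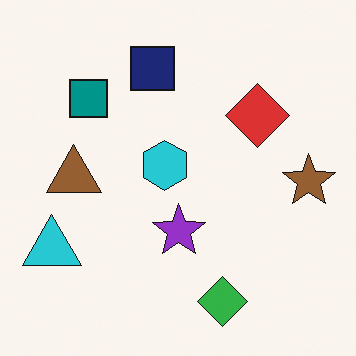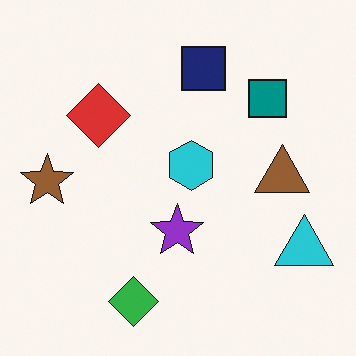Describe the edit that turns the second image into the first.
It was flipped horizontally (left ↔ right).

The brown star is in the left of the second image and the right of the first — shapes on opposite sides of the vertical midline have swapped in a mirror flip.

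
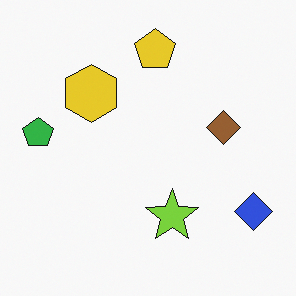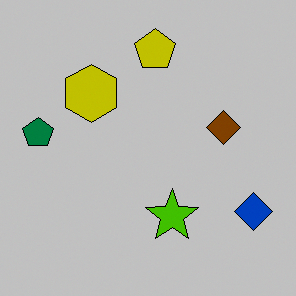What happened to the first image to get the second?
The transformation is: heavily posterized to just a handful of flat colors.

Each flat color has snapped to a coarser quantized level — most visibly, the near-white background has dropped to a flat grey.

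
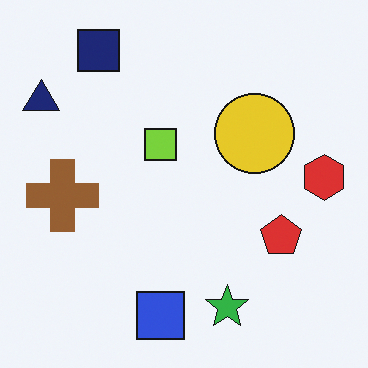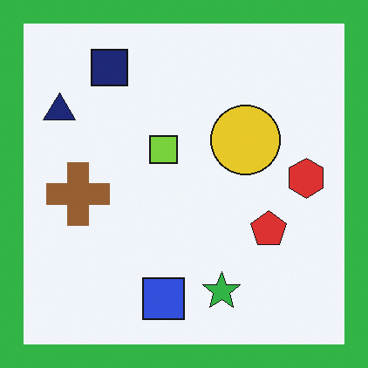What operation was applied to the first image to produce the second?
The second image is the first framed with a green border.

A solid green frame runs around the edge of the second image, with the content slightly shrunk inside it.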